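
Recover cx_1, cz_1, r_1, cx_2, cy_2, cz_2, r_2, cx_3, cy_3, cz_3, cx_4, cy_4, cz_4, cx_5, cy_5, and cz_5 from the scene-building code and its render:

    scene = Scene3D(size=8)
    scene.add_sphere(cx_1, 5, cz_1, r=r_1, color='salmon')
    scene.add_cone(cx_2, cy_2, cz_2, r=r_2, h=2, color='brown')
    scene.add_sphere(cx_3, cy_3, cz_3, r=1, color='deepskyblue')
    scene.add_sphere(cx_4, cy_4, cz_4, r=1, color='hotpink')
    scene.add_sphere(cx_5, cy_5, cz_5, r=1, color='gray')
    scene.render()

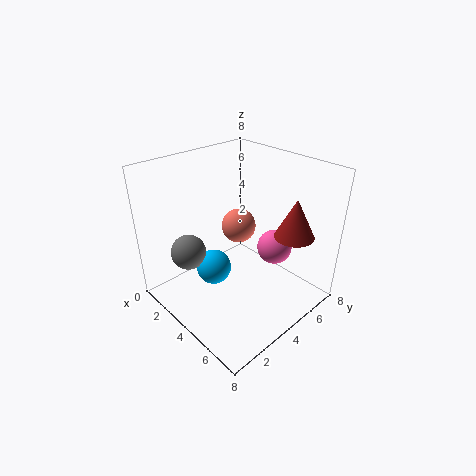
cx_1 = 3
cz_1 = 4
r_1 = 1
cx_2 = 7
cy_2 = 5
cz_2 = 5
r_2 = 1
cx_3 = 3
cy_3 = 3
cz_3 = 2
cx_4 = 5
cy_4 = 6
cz_4 = 3
cx_5 = 2
cy_5 = 2
cz_5 = 3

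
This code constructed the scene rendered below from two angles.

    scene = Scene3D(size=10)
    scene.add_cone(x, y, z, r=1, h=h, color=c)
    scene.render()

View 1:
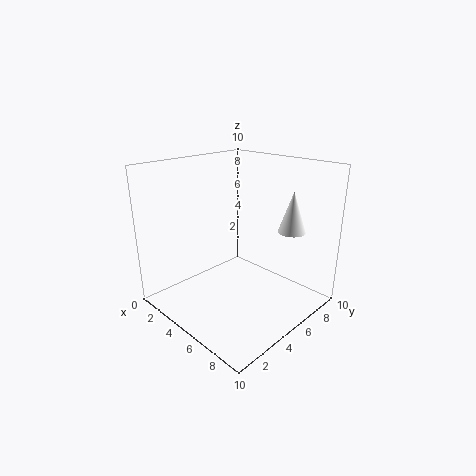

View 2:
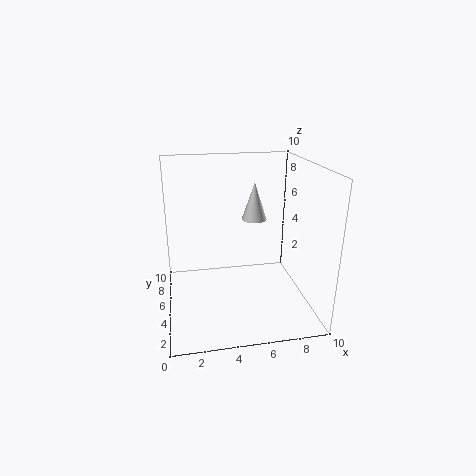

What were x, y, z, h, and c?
x = 7
y = 8.5
z = 5
h = 3
c = 'white'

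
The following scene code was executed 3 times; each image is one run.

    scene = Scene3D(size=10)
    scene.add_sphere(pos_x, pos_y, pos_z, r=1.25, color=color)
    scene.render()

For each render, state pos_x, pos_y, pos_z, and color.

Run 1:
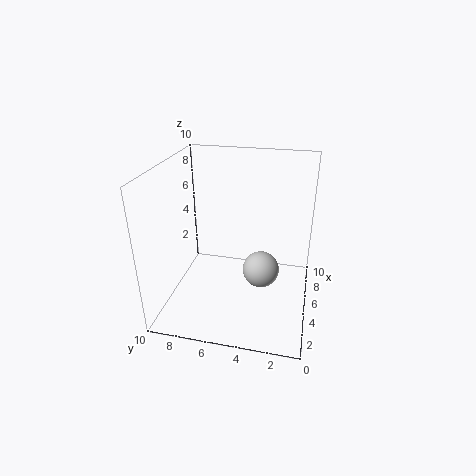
pos_x = 4.5; pos_y = 3.25; pos_z = 3; color = 'lightgray'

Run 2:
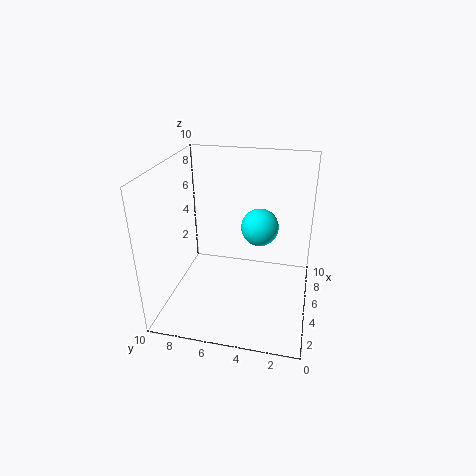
pos_x = 5; pos_y = 3.5; pos_z = 6; color = 'cyan'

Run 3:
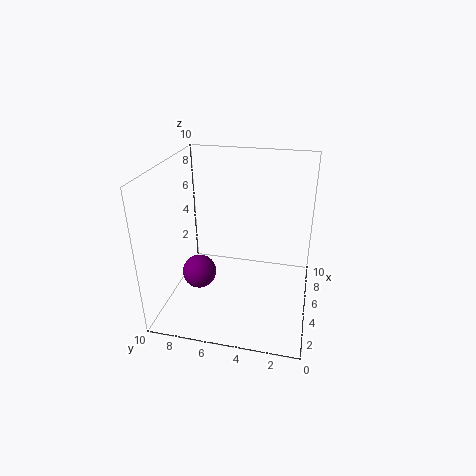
pos_x = 5; pos_y = 8; pos_z = 1.75; color = 'purple'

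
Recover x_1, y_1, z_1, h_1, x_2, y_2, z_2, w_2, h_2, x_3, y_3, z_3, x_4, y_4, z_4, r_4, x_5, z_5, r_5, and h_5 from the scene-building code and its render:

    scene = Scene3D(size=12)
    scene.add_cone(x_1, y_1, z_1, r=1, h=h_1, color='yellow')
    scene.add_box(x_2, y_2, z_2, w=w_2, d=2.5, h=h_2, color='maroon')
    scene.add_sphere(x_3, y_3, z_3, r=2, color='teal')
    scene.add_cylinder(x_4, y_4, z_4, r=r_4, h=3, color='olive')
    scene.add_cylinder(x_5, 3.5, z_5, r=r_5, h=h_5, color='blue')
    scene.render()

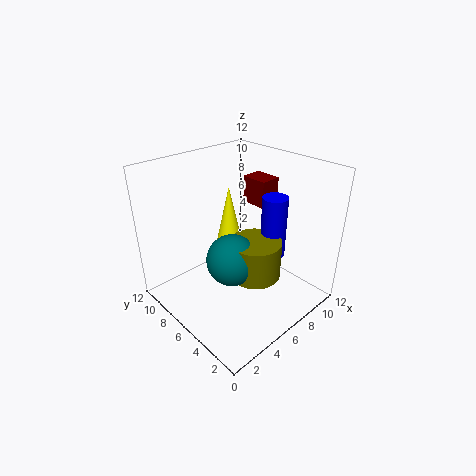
x_1 = 5.5
y_1 = 6.5
z_1 = 6
h_1 = 4.5
x_2 = 10
y_2 = 7
z_2 = 7
w_2 = 2
h_2 = 2.5
x_3 = 4
y_3 = 4.5
z_3 = 5.5
x_4 = 5.5
y_4 = 3.5
z_4 = 4
r_4 = 2
x_5 = 7.5
z_5 = 5
r_5 = 1
h_5 = 5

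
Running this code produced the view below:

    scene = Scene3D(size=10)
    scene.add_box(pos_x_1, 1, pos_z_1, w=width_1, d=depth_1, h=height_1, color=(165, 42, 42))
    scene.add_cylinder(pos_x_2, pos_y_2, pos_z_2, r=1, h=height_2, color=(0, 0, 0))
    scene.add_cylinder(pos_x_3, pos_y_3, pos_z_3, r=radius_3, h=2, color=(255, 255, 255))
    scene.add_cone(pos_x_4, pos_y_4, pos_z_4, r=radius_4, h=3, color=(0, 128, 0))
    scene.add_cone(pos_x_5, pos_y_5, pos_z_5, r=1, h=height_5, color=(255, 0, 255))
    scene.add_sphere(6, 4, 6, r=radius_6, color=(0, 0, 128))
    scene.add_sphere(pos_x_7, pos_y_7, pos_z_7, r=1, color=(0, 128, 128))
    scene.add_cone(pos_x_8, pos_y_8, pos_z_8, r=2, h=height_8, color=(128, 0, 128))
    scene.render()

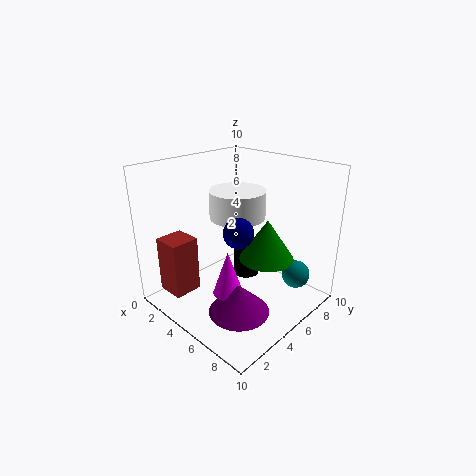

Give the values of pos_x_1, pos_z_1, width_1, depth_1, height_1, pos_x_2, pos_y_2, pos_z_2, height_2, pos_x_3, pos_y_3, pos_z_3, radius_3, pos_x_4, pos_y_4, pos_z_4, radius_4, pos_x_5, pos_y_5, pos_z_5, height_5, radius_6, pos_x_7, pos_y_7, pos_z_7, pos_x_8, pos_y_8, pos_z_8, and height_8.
pos_x_1 = 1
pos_z_1 = 1
width_1 = 2
depth_1 = 2
height_1 = 4
pos_x_2 = 4
pos_y_2 = 7
pos_z_2 = 1
height_2 = 2
pos_x_3 = 4
pos_y_3 = 6
pos_z_3 = 6
radius_3 = 2
pos_x_4 = 6
pos_y_4 = 7
pos_z_4 = 3
radius_4 = 2
pos_x_5 = 6
pos_y_5 = 3
pos_z_5 = 2
height_5 = 3
radius_6 = 1
pos_x_7 = 8
pos_y_7 = 8
pos_z_7 = 2
pos_x_8 = 7
pos_y_8 = 3
pos_z_8 = 1
height_8 = 2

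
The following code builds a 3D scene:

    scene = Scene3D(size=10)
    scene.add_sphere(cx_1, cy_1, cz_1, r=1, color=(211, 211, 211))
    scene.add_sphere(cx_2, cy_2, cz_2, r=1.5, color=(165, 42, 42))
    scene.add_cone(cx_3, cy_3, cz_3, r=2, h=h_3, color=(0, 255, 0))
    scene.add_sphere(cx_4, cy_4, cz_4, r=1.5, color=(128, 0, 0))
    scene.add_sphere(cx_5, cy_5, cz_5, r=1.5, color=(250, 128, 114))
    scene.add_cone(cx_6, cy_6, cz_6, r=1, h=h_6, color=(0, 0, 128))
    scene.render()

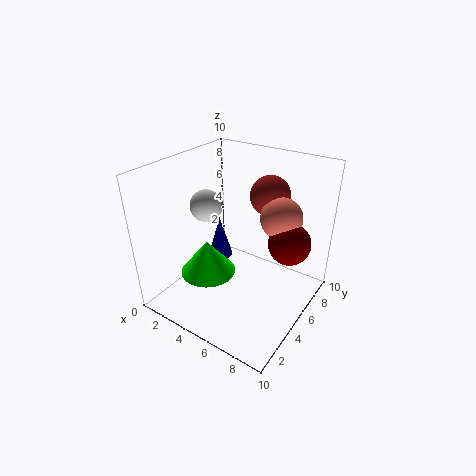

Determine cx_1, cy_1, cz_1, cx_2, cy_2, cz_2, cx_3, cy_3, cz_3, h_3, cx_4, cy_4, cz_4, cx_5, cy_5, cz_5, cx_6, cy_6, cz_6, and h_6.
cx_1 = 4
cy_1 = 3
cz_1 = 8
cx_2 = 5.5
cy_2 = 8.5
cz_2 = 7
cx_3 = 3
cy_3 = 4
cz_3 = 2
h_3 = 2.5
cx_4 = 8
cy_4 = 7
cz_4 = 4.5
cx_5 = 7
cy_5 = 7.5
cz_5 = 6
cx_6 = 1.5
cy_6 = 7.5
cz_6 = 1
h_6 = 3.5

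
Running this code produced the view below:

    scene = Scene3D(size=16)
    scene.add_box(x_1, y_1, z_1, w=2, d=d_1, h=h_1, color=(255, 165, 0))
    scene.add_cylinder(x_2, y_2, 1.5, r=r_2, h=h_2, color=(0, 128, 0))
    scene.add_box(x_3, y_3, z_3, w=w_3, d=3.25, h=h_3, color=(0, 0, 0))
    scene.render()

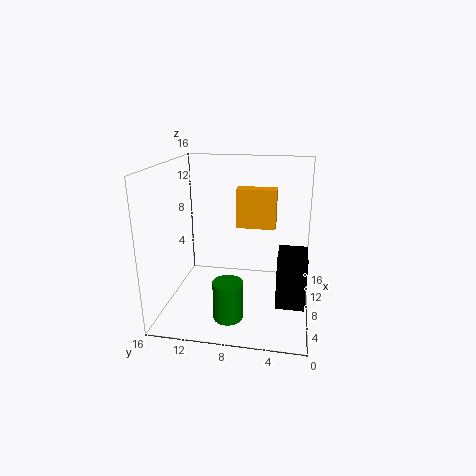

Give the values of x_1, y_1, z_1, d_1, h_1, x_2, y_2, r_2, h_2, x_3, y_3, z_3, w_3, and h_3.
x_1 = 13.25
y_1 = 4.25
z_1 = 7.25
d_1 = 5
h_1 = 5
x_2 = 2.5
y_2 = 8
r_2 = 1.5
h_2 = 4
x_3 = 6.25
y_3 = 0.25
z_3 = 0.5
w_3 = 4.25
h_3 = 6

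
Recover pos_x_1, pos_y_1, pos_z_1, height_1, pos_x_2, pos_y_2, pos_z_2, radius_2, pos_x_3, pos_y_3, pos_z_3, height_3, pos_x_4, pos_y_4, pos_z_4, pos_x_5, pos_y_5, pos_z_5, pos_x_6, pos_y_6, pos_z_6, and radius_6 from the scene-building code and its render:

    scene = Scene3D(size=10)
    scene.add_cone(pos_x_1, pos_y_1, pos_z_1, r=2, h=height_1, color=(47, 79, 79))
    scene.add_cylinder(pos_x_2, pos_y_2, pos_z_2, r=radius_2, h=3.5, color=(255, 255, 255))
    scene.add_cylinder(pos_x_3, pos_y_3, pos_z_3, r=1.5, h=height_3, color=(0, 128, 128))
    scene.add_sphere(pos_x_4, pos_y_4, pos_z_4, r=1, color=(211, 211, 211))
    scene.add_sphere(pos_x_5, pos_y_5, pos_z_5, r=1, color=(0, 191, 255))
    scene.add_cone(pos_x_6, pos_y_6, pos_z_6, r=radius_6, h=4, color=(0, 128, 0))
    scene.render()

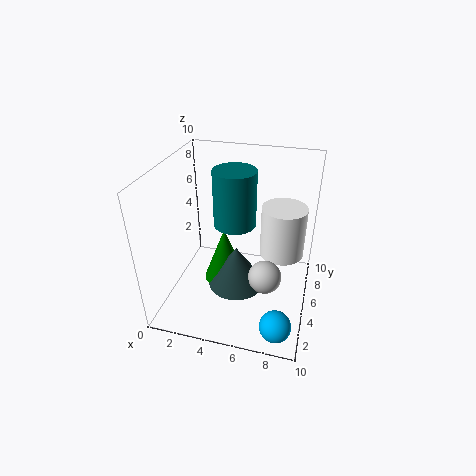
pos_x_1 = 5
pos_y_1 = 4.5
pos_z_1 = 1.5
height_1 = 3
pos_x_2 = 8
pos_y_2 = 5.5
pos_z_2 = 4
radius_2 = 1.5
pos_x_3 = 4.5
pos_y_3 = 6
pos_z_3 = 5.5
height_3 = 4
pos_x_4 = 7.5
pos_y_4 = 2
pos_z_4 = 4.5
pos_x_5 = 8.5
pos_y_5 = 1
pos_z_5 = 1.5
pos_x_6 = 4
pos_y_6 = 5
pos_z_6 = 1.5
radius_6 = 1.5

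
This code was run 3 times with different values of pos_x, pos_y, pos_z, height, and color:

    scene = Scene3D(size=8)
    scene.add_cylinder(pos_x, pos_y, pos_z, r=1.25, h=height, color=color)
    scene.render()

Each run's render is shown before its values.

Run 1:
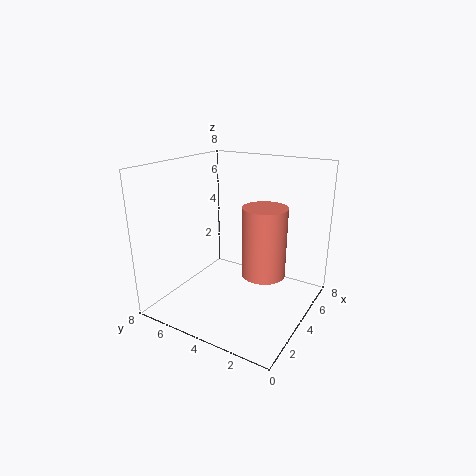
pos_x = 4.75
pos_y = 2.75
pos_z = 1.75
height = 4
color = 'salmon'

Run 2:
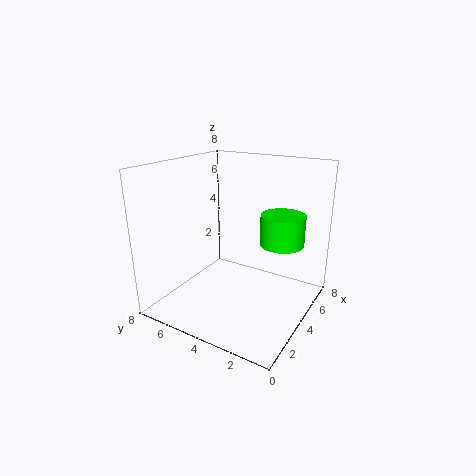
pos_x = 5.5
pos_y = 2
pos_z = 3.5
height = 1.75
color = 'lime'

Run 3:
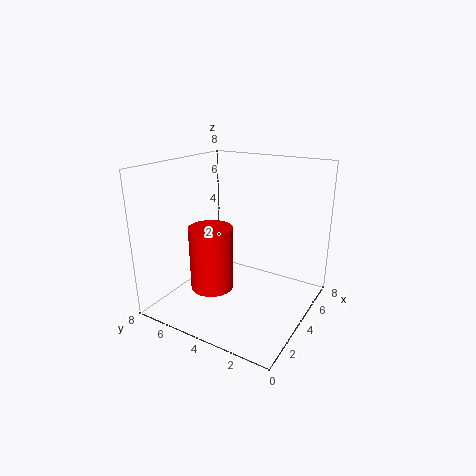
pos_x = 3.5
pos_y = 5.5
pos_z = 0.75
height = 3.75
color = 'red'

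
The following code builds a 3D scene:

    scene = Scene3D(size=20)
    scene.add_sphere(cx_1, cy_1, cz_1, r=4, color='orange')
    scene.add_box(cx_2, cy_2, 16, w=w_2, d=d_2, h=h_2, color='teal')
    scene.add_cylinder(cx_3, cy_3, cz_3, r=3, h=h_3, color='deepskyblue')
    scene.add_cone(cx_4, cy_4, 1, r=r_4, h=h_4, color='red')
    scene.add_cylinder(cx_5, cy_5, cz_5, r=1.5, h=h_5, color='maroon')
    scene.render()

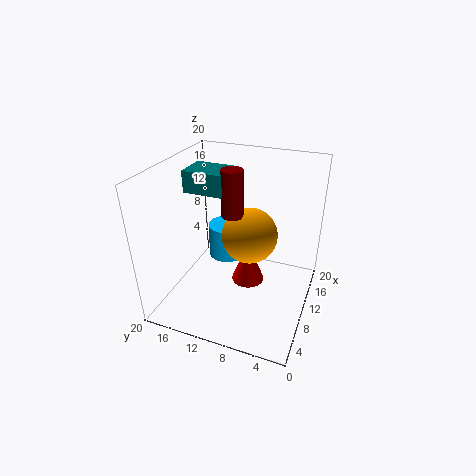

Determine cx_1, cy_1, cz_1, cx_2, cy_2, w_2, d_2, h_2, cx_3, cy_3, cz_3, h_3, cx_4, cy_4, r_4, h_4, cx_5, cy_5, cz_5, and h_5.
cx_1 = 12
cy_1 = 9
cz_1 = 9.5
cx_2 = 9
cy_2 = 12
w_2 = 4.5
d_2 = 5.5
h_2 = 3
cx_3 = 16.5
cy_3 = 14.5
cz_3 = 2.5
h_3 = 5.5
cx_4 = 13
cy_4 = 9.5
r_4 = 2.5
h_4 = 6.5
cx_5 = 10.5
cy_5 = 11
cz_5 = 13
h_5 = 6.5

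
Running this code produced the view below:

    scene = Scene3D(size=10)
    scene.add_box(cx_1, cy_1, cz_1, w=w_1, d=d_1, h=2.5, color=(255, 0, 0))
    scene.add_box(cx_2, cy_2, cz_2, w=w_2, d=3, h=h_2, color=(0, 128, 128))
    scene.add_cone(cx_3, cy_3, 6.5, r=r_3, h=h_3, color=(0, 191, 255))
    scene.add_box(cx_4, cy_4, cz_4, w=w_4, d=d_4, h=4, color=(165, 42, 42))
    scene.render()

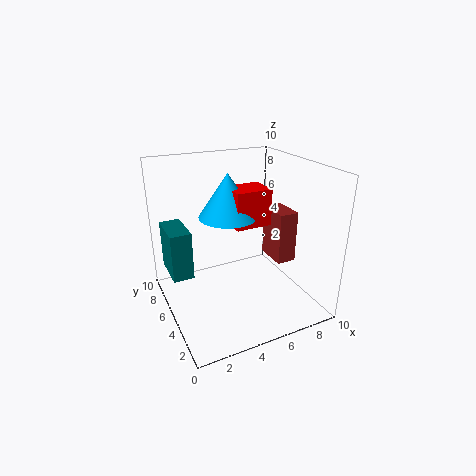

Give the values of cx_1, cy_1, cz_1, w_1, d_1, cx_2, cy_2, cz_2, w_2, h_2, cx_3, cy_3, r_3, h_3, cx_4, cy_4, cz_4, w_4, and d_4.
cx_1 = 4.5; cy_1 = 4; cz_1 = 6; w_1 = 2.5; d_1 = 2; cx_2 = 0.5; cy_2 = 6; cz_2 = 2; w_2 = 1.5; h_2 = 3.5; cx_3 = 4.5; cy_3 = 5.5; r_3 = 2; h_3 = 3; cx_4 = 8.5; cy_4 = 5; cz_4 = 2; w_4 = 1.5; d_4 = 2.5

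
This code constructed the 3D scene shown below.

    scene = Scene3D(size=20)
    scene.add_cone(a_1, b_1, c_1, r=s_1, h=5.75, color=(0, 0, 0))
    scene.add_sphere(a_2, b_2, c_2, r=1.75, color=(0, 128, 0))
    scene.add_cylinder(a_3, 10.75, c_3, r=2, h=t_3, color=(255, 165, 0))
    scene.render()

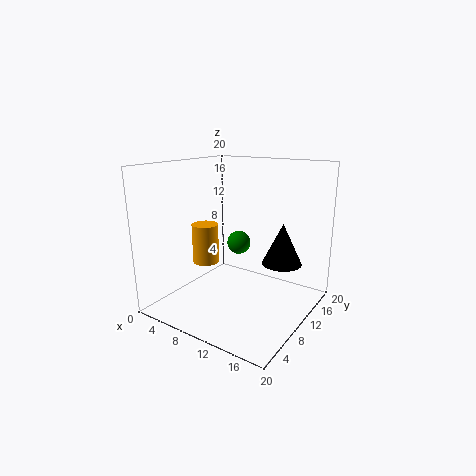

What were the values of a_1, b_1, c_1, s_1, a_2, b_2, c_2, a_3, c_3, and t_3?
a_1 = 15.5, b_1 = 12.75, c_1 = 6.5, s_1 = 2.75, a_2 = 8, b_2 = 13.25, c_2 = 8, a_3 = 3.5, c_3 = 4.75, t_3 = 6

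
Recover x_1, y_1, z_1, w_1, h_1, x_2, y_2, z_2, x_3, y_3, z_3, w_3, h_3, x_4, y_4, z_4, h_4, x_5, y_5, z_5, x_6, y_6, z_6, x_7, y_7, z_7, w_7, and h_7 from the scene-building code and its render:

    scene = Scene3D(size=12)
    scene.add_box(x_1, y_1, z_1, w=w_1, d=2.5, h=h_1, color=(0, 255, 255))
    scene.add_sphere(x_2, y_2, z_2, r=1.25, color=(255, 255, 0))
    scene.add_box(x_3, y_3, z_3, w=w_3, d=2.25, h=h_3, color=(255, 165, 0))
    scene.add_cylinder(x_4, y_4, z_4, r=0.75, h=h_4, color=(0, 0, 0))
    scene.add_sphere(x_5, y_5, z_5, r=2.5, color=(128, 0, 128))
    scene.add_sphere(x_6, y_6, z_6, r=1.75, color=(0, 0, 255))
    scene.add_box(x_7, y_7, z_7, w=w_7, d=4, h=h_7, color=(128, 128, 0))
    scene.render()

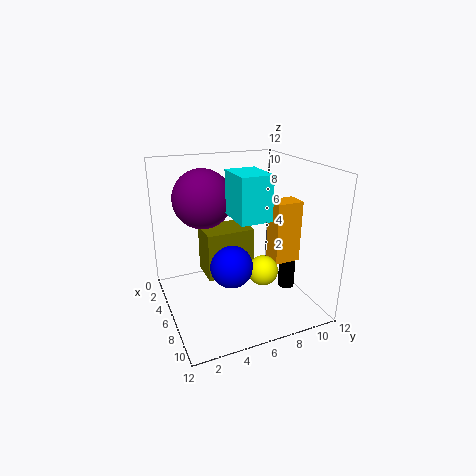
x_1 = 5.75, y_1 = 5, z_1 = 8.25, w_1 = 3.25, h_1 = 3.5, x_2 = 7.75, y_2 = 7.5, z_2 = 3.5, x_3 = 6, y_3 = 8.75, z_3 = 3.75, w_3 = 1.75, h_3 = 5.25, x_4 = 6, y_4 = 11, z_4 = 0.25, h_4 = 6, x_5 = 3.75, y_5 = 3.75, z_5 = 9, x_6 = 7, y_6 = 5, z_6 = 4, x_7 = 3.75, y_7 = 3.25, z_7 = 2.75, w_7 = 2.75, h_7 = 4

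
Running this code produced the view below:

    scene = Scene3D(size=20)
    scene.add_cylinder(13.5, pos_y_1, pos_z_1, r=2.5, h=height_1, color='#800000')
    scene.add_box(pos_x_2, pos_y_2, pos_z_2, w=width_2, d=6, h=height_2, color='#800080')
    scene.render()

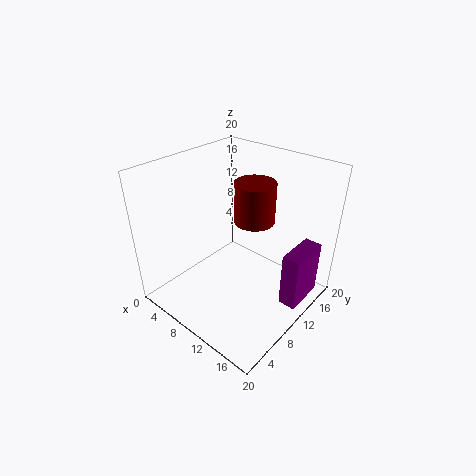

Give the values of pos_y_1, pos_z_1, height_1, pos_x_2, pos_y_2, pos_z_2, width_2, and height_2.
pos_y_1 = 9, pos_z_1 = 14.5, height_1 = 5, pos_x_2 = 16.5, pos_y_2 = 11.5, pos_z_2 = 1, width_2 = 2.5, height_2 = 8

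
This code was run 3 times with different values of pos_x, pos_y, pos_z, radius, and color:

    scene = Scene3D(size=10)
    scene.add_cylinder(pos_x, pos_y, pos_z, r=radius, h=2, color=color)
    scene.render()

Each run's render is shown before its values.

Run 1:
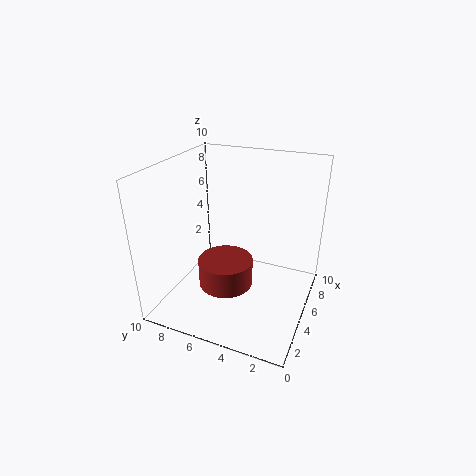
pos_x = 5
pos_y = 6
pos_z = 1
radius = 2
color = 'brown'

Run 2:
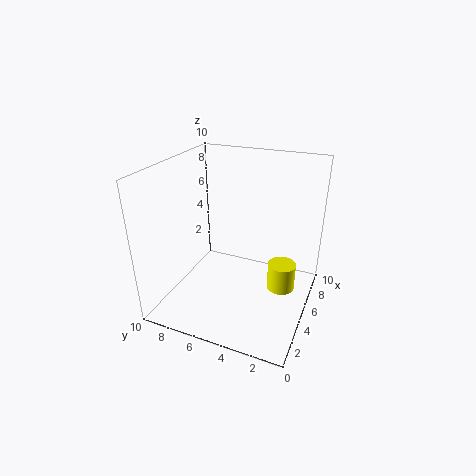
pos_x = 6
pos_y = 2
pos_z = 1
radius = 1
color = 'yellow'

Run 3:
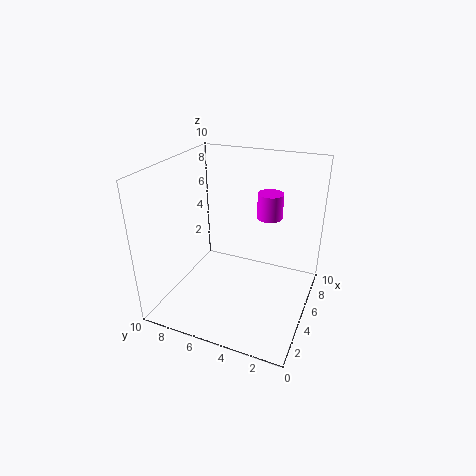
pos_x = 9
pos_y = 4
pos_z = 5
radius = 1
color = 'magenta'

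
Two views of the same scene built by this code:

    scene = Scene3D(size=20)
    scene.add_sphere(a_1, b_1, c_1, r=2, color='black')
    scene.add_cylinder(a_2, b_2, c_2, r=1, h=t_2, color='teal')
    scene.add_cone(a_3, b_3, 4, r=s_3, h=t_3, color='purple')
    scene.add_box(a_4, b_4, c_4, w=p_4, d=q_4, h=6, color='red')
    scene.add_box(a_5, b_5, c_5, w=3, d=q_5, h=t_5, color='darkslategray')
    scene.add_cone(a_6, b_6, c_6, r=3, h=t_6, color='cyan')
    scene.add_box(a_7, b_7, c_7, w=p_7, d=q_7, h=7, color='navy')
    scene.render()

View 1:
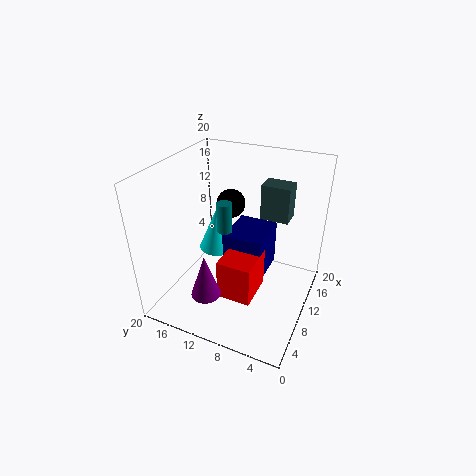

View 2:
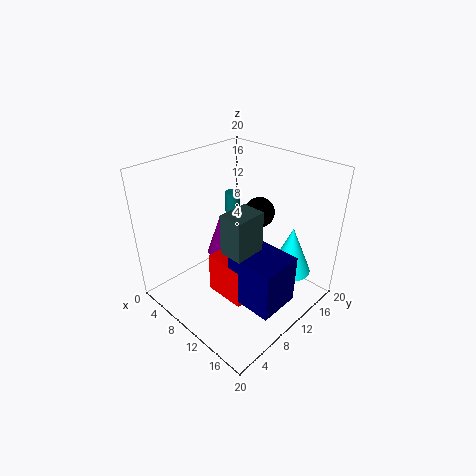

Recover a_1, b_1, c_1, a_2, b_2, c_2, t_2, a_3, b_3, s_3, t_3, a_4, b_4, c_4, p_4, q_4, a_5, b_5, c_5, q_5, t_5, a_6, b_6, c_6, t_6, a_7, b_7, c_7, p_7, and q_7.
a_1 = 12; b_1 = 12; c_1 = 14; a_2 = 8; b_2 = 11; c_2 = 12; t_2 = 4; a_3 = 4; b_3 = 12; s_3 = 2; t_3 = 6; a_4 = 7; b_4 = 7; c_4 = 1; p_4 = 6; q_4 = 5; a_5 = 13; b_5 = 4; c_5 = 12; q_5 = 4; t_5 = 5; a_6 = 15; b_6 = 16; c_6 = 4; t_6 = 7; a_7 = 11; b_7 = 7; c_7 = 2; p_7 = 7; q_7 = 6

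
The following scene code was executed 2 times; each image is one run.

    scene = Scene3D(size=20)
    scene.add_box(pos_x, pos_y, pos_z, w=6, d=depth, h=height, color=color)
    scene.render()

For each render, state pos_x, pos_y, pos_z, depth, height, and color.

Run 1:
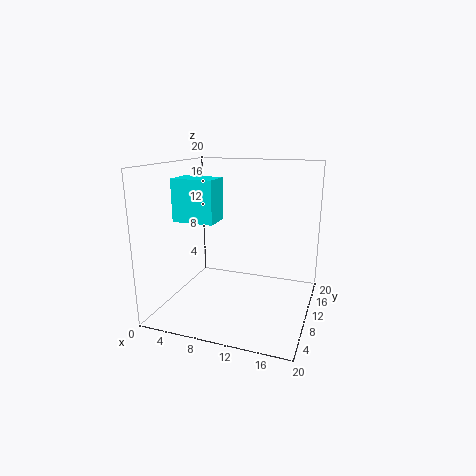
pos_x = 1; pos_y = 8; pos_z = 12; depth = 4; height = 6; color = 'cyan'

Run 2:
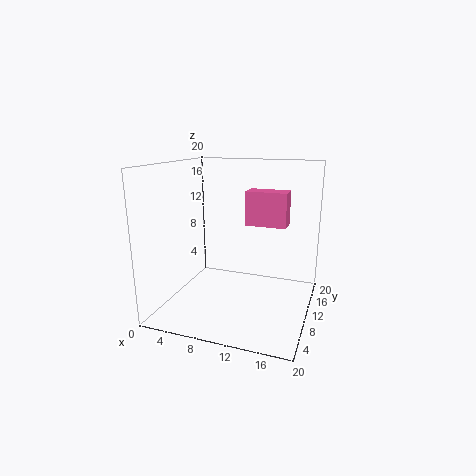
pos_x = 10; pos_y = 13; pos_z = 11; depth = 3; height = 5; color = 'hotpink'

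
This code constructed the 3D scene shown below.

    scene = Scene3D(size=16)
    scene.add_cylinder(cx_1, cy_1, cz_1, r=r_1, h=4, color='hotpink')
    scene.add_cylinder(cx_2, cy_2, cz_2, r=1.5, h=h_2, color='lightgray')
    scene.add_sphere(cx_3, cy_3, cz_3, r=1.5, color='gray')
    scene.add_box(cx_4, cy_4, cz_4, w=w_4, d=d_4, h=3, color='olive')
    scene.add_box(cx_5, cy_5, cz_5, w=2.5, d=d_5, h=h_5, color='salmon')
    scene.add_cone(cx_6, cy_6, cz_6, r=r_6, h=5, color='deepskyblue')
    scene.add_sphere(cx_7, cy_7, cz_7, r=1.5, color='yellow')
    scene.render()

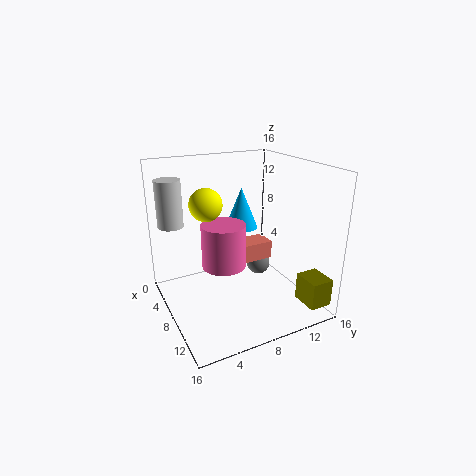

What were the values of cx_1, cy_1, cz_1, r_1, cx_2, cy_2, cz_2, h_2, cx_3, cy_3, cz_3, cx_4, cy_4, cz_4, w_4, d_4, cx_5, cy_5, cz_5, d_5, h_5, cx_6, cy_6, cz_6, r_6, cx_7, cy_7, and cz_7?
cx_1 = 13; cy_1 = 4; cz_1 = 8; r_1 = 2; cx_2 = 2.5; cy_2 = 2; cz_2 = 8.5; h_2 = 5.5; cx_3 = 5; cy_3 = 12.5; cz_3 = 2.5; cx_4 = 12.5; cy_4 = 13; cz_4 = 1.5; w_4 = 3; d_4 = 2.5; cx_5 = 7; cy_5 = 6; cz_5 = 5.5; d_5 = 5.5; h_5 = 2; cx_6 = 4; cy_6 = 10.5; cz_6 = 7.5; r_6 = 2; cx_7 = 11.5; cy_7 = 3; cz_7 = 13.5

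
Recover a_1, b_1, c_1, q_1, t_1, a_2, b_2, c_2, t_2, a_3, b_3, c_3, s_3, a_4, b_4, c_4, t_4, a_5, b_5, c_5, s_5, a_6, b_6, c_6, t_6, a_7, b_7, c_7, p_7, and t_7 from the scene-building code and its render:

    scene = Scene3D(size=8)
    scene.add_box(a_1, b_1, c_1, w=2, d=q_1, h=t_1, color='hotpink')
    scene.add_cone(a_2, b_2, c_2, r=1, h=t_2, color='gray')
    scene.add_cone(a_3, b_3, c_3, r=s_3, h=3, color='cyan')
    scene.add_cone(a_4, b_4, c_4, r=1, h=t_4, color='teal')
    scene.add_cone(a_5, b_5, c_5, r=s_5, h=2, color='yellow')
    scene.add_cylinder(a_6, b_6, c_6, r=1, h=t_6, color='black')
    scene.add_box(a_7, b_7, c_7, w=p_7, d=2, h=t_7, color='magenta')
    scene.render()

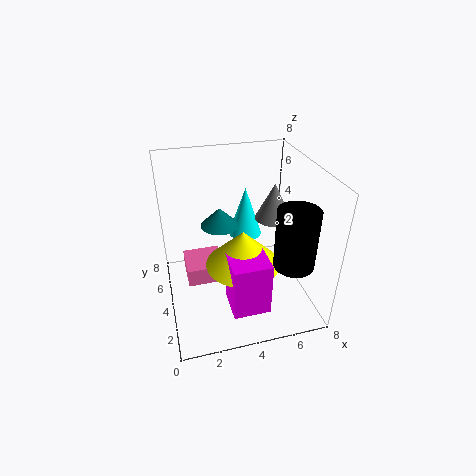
a_1 = 1; b_1 = 3; c_1 = 2; q_1 = 2; t_1 = 1; a_2 = 6; b_2 = 4; c_2 = 5; t_2 = 2; a_3 = 5; b_3 = 6; c_3 = 3; s_3 = 1; a_4 = 3; b_4 = 4; c_4 = 5; t_4 = 1; a_5 = 4; b_5 = 3; c_5 = 3; s_5 = 2; a_6 = 6; b_6 = 1; c_6 = 4; t_6 = 3; a_7 = 3; b_7 = 1; c_7 = 1; p_7 = 2; t_7 = 3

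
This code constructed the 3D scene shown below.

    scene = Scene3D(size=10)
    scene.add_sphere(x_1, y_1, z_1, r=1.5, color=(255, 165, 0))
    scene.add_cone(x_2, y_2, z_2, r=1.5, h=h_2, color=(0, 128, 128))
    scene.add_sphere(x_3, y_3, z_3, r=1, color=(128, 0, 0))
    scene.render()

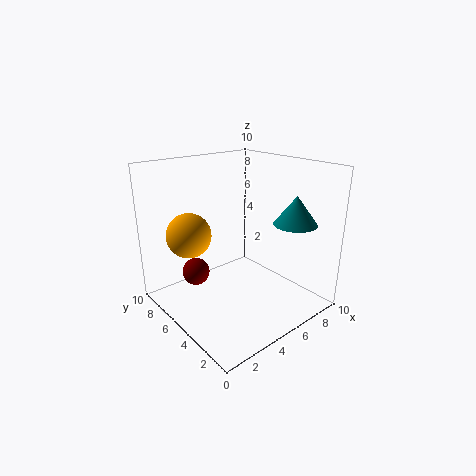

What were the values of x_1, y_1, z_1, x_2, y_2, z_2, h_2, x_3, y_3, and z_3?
x_1 = 2; y_1 = 6.5; z_1 = 5.5; x_2 = 8; y_2 = 2.5; z_2 = 6; h_2 = 2; x_3 = 3; y_3 = 7.5; z_3 = 2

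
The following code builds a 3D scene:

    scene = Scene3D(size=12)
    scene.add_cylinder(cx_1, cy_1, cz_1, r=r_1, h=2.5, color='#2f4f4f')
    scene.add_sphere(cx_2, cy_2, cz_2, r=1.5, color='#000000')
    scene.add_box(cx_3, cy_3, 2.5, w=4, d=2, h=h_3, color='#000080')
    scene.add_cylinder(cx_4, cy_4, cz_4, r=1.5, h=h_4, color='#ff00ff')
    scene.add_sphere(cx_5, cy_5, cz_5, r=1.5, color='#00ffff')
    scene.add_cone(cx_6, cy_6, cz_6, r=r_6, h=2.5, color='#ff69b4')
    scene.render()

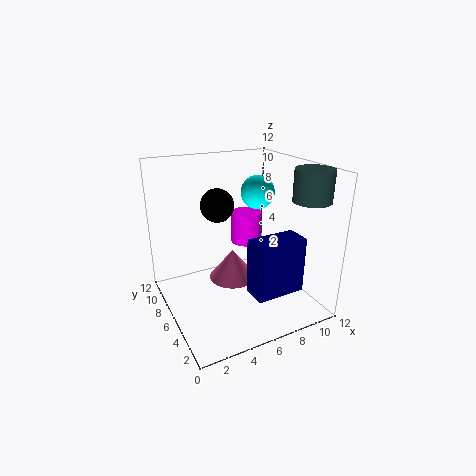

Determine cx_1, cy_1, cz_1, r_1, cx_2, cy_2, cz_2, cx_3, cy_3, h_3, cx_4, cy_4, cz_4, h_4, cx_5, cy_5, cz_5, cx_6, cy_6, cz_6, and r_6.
cx_1 = 10.5; cy_1 = 2.5; cz_1 = 9.5; r_1 = 1.5; cx_2 = 5.5; cy_2 = 9; cz_2 = 8; cx_3 = 5.5; cy_3 = 1.5; h_3 = 4.5; cx_4 = 9; cy_4 = 10; cz_4 = 3.5; h_4 = 3; cx_5 = 9; cy_5 = 8; cz_5 = 9; cx_6 = 5.5; cy_6 = 6; cz_6 = 2.5; r_6 = 2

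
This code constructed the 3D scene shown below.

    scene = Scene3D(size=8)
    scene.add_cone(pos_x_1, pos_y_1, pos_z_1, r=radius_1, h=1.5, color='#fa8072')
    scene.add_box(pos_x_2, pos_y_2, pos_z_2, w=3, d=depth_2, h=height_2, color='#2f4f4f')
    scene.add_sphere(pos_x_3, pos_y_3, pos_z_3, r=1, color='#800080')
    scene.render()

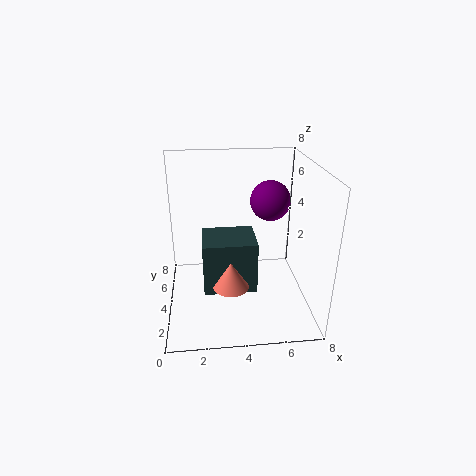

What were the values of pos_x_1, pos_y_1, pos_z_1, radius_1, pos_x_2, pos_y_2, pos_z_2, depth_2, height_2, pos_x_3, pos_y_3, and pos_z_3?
pos_x_1 = 3.5
pos_y_1 = 3
pos_z_1 = 1.5
radius_1 = 1
pos_x_2 = 2
pos_y_2 = 3
pos_z_2 = 1
depth_2 = 2.5
height_2 = 3
pos_x_3 = 5.5
pos_y_3 = 3
pos_z_3 = 6.5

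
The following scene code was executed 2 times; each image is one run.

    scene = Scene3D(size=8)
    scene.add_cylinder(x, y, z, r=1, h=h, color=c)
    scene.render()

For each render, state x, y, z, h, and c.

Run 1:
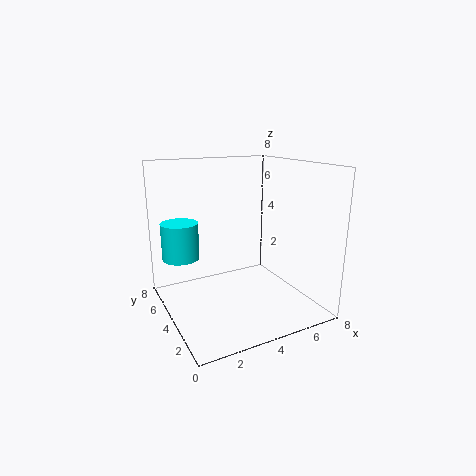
x = 1
y = 5
z = 3
h = 2
c = 'cyan'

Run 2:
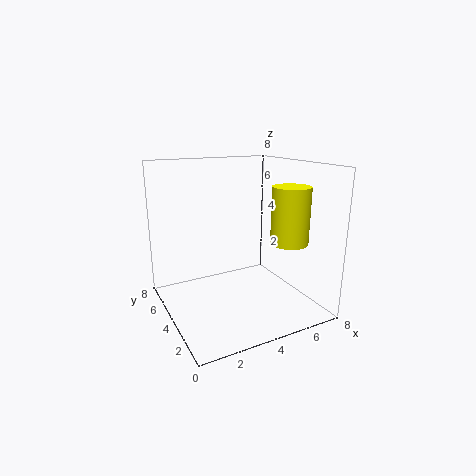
x = 6
y = 2
z = 4
h = 3
c = 'yellow'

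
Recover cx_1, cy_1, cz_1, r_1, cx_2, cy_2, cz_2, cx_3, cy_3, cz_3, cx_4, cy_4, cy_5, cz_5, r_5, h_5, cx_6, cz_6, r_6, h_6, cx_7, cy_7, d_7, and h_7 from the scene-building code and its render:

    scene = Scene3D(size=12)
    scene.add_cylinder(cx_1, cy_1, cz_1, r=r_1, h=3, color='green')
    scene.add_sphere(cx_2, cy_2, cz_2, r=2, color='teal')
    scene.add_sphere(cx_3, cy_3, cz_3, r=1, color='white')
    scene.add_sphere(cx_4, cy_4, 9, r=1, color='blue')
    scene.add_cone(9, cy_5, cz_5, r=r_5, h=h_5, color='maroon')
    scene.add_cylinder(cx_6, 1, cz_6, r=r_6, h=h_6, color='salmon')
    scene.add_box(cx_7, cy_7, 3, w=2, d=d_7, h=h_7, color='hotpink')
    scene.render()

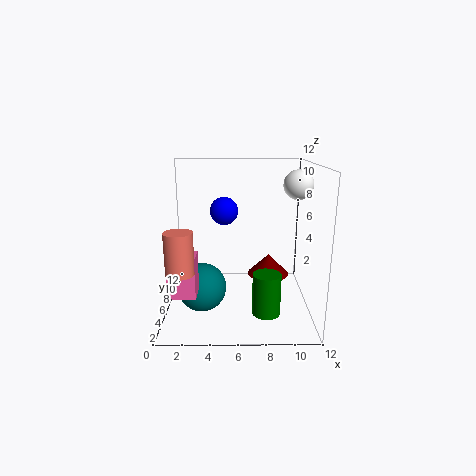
cx_1 = 8, cy_1 = 1, cz_1 = 2, r_1 = 1, cx_2 = 3, cy_2 = 5, cz_2 = 2, cx_3 = 10, cy_3 = 2, cz_3 = 11, cx_4 = 5, cy_4 = 3, cy_5 = 10, cz_5 = 1, r_5 = 2, h_5 = 2, cx_6 = 2, cz_6 = 5, r_6 = 1, h_6 = 3, cx_7 = 1, cy_7 = 1, d_7 = 2, h_7 = 3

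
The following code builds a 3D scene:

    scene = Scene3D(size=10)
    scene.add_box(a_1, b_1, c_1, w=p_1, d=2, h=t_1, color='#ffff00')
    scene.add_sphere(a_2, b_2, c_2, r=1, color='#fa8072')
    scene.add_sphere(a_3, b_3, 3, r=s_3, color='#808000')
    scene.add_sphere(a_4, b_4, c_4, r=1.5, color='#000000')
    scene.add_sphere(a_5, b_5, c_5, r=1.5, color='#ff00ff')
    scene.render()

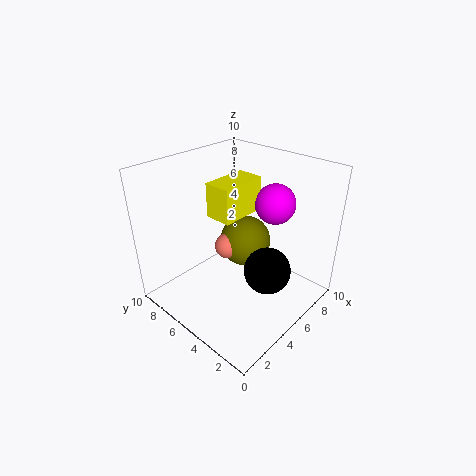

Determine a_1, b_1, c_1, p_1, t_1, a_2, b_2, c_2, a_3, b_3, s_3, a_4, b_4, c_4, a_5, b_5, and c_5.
a_1 = 4.5, b_1 = 5.5, c_1 = 6, p_1 = 3.5, t_1 = 2.5, a_2 = 6, b_2 = 7, c_2 = 3, a_3 = 7.5, b_3 = 6.5, s_3 = 2, a_4 = 4.5, b_4 = 2, c_4 = 4, a_5 = 8.5, b_5 = 4.5, c_5 = 6.5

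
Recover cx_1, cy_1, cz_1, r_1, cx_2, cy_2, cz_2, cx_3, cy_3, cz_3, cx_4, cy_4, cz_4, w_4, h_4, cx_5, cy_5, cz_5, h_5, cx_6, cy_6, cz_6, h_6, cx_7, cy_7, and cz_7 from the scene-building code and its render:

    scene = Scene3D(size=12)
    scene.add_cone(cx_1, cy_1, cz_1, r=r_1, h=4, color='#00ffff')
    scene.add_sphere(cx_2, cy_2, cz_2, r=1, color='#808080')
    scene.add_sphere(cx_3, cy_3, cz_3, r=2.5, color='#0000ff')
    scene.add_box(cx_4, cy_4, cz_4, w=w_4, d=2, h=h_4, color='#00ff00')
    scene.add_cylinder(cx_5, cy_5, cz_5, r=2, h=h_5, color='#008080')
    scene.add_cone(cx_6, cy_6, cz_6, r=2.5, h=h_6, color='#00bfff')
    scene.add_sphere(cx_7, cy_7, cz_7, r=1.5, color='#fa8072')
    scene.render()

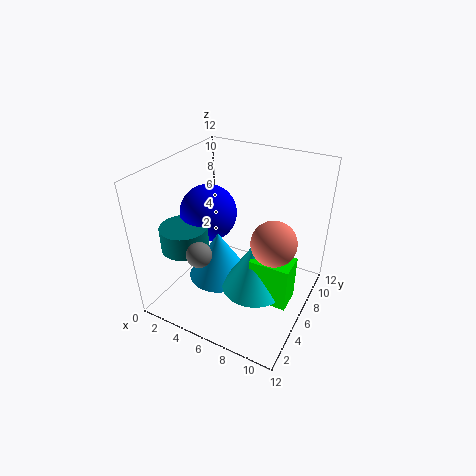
cx_1 = 8.5
cy_1 = 4
cz_1 = 3.5
r_1 = 2.5
cx_2 = 4.5
cy_2 = 2.5
cz_2 = 6
cx_3 = 2.5
cy_3 = 7
cz_3 = 7
cx_4 = 8.5
cy_4 = 3
cz_4 = 3
w_4 = 3
h_4 = 3.5
cx_5 = 2
cy_5 = 4
cz_5 = 5
h_5 = 2
cx_6 = 5
cy_6 = 4.5
cz_6 = 3
h_6 = 4
cx_7 = 10.5
cy_7 = 2.5
cz_7 = 9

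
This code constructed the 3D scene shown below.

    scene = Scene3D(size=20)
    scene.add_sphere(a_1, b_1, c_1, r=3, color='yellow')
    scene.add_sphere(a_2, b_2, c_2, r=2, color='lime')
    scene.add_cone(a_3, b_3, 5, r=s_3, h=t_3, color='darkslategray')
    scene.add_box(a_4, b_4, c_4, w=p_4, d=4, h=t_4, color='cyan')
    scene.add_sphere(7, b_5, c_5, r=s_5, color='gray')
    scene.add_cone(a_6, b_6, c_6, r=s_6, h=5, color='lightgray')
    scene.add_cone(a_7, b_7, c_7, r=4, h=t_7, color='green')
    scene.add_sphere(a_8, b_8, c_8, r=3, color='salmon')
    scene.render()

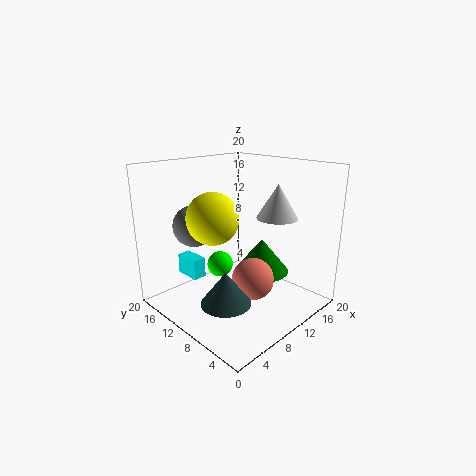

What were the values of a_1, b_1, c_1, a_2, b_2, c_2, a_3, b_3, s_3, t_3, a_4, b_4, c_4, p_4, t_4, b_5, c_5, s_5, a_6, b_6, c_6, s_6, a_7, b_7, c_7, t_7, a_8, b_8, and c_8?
a_1 = 3, b_1 = 7, c_1 = 15, a_2 = 11, b_2 = 15, c_2 = 4, a_3 = 3, b_3 = 5, s_3 = 3, t_3 = 4, a_4 = 6, b_4 = 15, c_4 = 3, p_4 = 2, t_4 = 3, b_5 = 16, c_5 = 11, s_5 = 3, a_6 = 16, b_6 = 8, c_6 = 12, s_6 = 3, a_7 = 14, b_7 = 9, c_7 = 4, t_7 = 5, a_8 = 11, b_8 = 8, c_8 = 4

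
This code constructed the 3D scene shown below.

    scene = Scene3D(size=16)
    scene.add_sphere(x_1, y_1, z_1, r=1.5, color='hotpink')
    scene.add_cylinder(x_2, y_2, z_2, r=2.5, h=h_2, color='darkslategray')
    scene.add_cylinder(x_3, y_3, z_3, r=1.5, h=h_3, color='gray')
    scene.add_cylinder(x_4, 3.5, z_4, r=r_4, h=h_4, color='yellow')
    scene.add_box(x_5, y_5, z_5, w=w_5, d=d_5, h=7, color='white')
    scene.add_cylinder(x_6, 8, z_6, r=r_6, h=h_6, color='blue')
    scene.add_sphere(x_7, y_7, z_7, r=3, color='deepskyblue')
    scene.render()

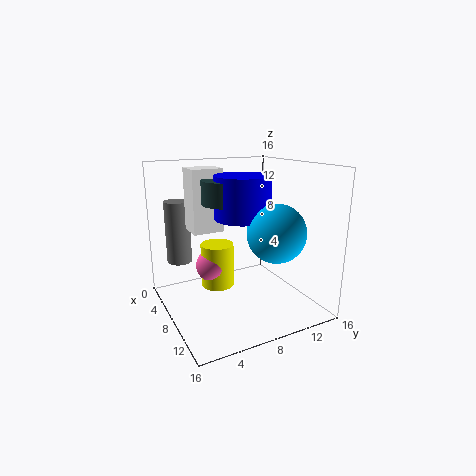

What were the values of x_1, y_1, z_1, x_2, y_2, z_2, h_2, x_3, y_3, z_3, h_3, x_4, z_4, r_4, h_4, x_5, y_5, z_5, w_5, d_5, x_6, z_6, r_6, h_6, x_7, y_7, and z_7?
x_1 = 12.5, y_1 = 3, z_1 = 7.5, x_2 = 8, y_2 = 6.5, z_2 = 12, h_2 = 2.5, x_3 = 2, y_3 = 3, z_3 = 4, h_3 = 7.5, x_4 = 12.5, z_4 = 5.5, r_4 = 1.5, h_4 = 4, x_5 = 3.5, y_5 = 3.5, z_5 = 8.5, w_5 = 3, d_5 = 3.5, x_6 = 9, z_6 = 10.5, r_6 = 3, h_6 = 4.5, x_7 = 12.5, y_7 = 10, z_7 = 9.5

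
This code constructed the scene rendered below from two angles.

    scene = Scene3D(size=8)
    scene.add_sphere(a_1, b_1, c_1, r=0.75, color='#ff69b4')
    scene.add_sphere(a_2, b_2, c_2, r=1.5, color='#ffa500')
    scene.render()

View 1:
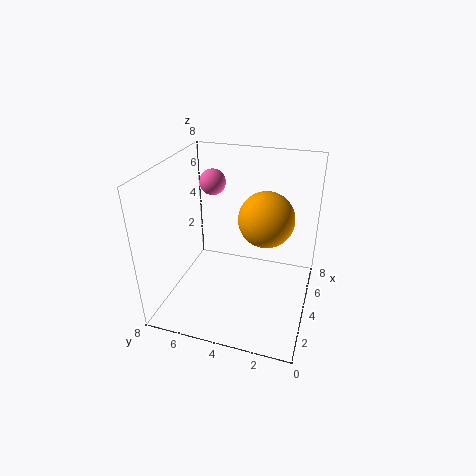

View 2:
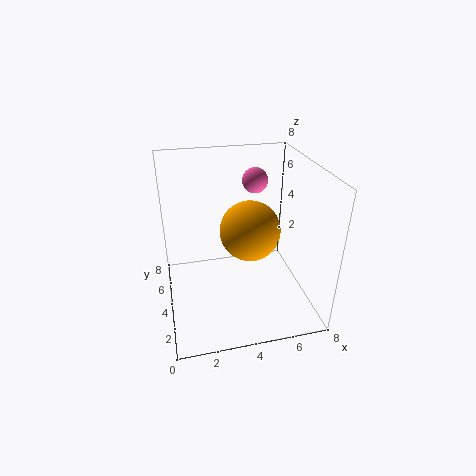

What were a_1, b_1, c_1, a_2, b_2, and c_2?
a_1 = 5.5; b_1 = 6; c_1 = 6.5; a_2 = 4.25; b_2 = 2.5; c_2 = 5.25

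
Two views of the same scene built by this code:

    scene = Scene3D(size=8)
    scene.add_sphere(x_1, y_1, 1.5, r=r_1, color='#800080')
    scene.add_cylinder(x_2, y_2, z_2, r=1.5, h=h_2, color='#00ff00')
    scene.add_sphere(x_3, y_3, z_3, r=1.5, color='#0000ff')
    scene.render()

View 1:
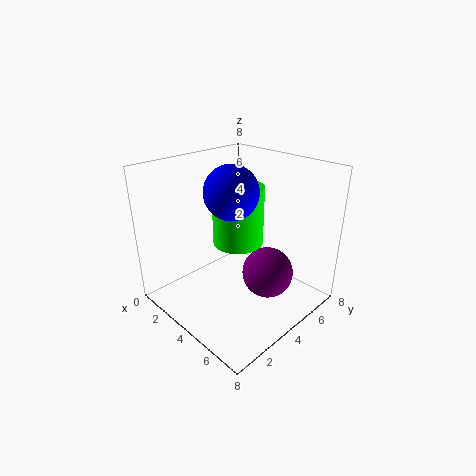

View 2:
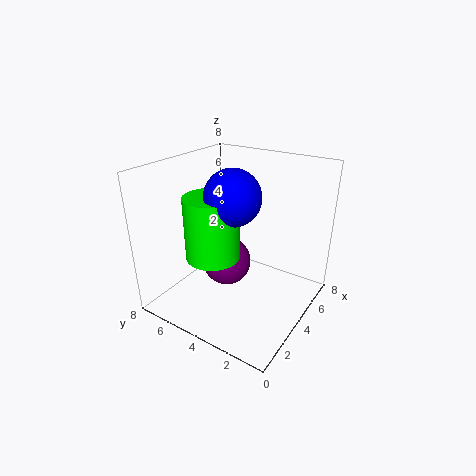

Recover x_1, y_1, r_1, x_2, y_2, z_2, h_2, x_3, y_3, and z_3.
x_1 = 5; y_1 = 5.5; r_1 = 1.5; x_2 = 3; y_2 = 5; z_2 = 3; h_2 = 3.5; x_3 = 3.5; y_3 = 4; z_3 = 6.5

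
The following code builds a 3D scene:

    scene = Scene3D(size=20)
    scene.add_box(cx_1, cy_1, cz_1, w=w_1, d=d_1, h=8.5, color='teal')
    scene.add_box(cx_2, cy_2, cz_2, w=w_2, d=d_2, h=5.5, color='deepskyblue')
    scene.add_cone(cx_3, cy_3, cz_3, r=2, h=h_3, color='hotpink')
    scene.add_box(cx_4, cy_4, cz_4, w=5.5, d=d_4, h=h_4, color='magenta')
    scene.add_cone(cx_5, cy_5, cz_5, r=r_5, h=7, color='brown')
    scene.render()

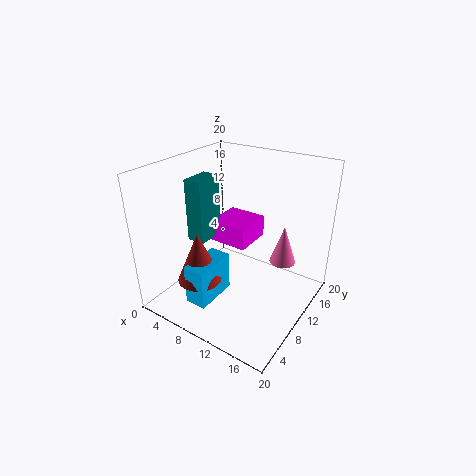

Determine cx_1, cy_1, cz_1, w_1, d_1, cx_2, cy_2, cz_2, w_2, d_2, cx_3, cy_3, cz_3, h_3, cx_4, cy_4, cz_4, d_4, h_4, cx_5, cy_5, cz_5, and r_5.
cx_1 = 4.5, cy_1 = 6, cz_1 = 10, w_1 = 2.5, d_1 = 4, cx_2 = 6.5, cy_2 = 2.5, cz_2 = 2.5, w_2 = 3, d_2 = 6, cx_3 = 14, cy_3 = 16.5, cz_3 = 4, h_3 = 6, cx_4 = 6, cy_4 = 9, cz_4 = 9, d_4 = 5.5, h_4 = 3, cx_5 = 7, cy_5 = 5, cz_5 = 5, r_5 = 3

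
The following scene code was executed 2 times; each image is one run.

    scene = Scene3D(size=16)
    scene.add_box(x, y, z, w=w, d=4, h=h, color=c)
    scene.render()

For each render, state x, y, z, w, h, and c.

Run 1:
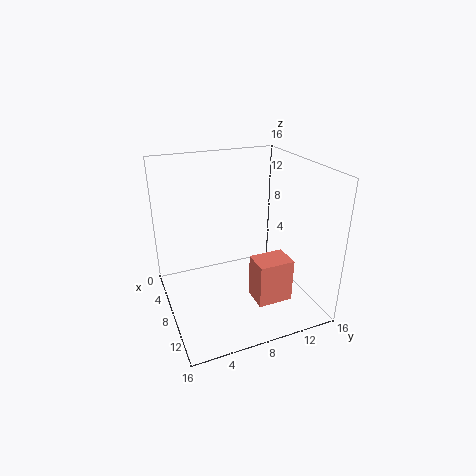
x = 9; y = 9; z = 1; w = 3; h = 5; c = 'salmon'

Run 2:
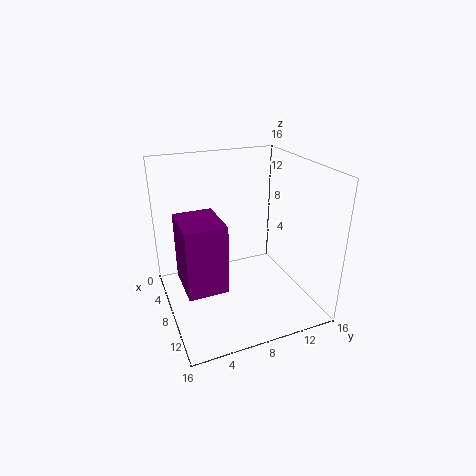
x = 8; y = 1; z = 5; w = 5; h = 7; c = 'purple'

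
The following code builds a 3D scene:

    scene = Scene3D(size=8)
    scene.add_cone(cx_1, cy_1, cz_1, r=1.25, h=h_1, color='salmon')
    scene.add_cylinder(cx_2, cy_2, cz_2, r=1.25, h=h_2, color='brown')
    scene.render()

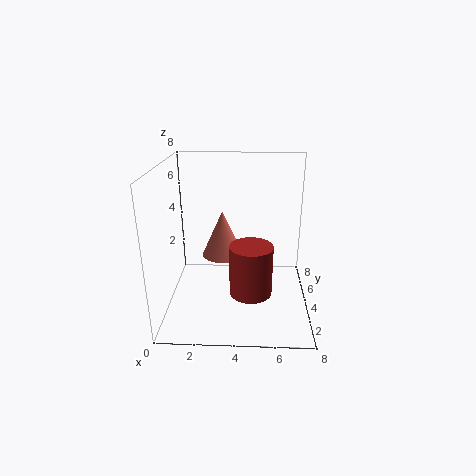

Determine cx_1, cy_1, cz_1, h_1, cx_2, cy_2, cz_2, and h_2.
cx_1 = 3
cy_1 = 5.5
cz_1 = 2.25
h_1 = 2.75
cx_2 = 4.75
cy_2 = 4
cz_2 = 0.5
h_2 = 3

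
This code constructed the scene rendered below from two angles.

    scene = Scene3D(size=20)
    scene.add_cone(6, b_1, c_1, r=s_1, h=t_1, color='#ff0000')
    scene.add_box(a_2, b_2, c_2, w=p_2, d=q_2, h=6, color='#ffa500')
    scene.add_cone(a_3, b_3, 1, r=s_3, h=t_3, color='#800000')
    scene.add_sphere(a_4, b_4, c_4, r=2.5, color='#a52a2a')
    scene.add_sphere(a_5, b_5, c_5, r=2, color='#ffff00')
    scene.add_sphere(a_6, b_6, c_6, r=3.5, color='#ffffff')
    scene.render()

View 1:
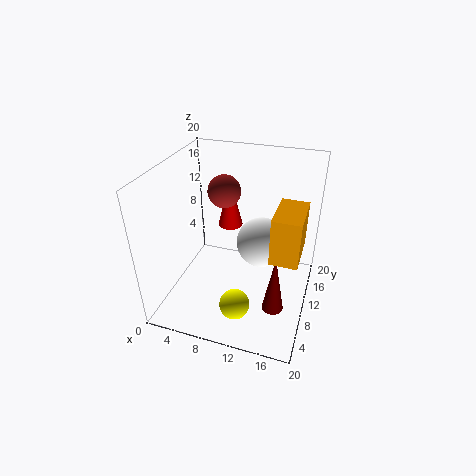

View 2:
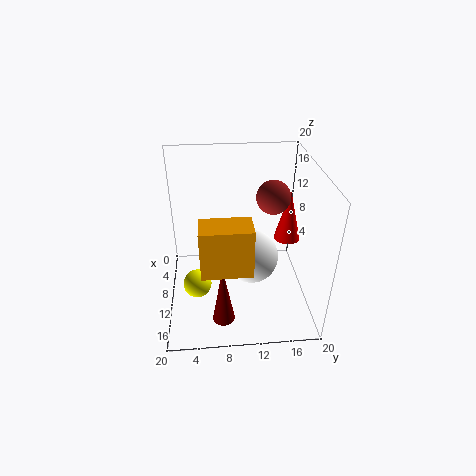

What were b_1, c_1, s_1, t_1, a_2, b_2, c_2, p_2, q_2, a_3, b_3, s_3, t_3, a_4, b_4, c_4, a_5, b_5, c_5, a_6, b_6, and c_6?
b_1 = 18, c_1 = 7, s_1 = 2, t_1 = 8, a_2 = 15.5, b_2 = 5, c_2 = 10.5, p_2 = 3.5, q_2 = 6, a_3 = 16, b_3 = 7.5, s_3 = 1.5, t_3 = 8.5, a_4 = 6, b_4 = 15.5, c_4 = 14, a_5 = 11.5, b_5 = 4, c_5 = 3.5, a_6 = 13, b_6 = 11.5, c_6 = 9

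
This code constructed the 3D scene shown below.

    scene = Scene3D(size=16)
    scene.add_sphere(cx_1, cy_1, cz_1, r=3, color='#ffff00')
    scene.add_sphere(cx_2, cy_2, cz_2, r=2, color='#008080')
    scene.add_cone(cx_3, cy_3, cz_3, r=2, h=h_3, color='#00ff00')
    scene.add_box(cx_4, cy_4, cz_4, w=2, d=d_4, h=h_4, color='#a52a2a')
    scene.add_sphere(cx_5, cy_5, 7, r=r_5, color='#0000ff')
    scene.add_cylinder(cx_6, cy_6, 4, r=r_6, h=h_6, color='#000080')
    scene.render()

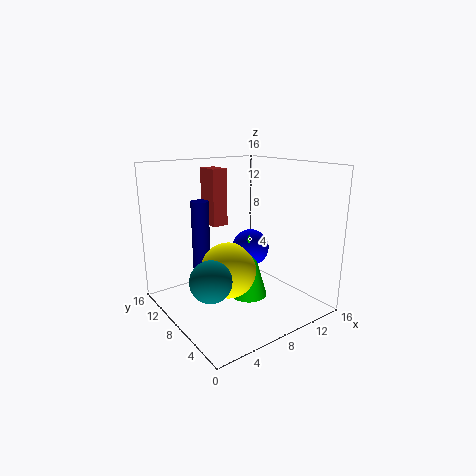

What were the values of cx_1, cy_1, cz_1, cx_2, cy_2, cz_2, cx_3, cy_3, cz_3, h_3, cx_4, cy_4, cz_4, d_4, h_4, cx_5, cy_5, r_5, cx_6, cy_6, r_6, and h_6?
cx_1 = 6
cy_1 = 7
cz_1 = 5
cx_2 = 2
cy_2 = 4
cz_2 = 6
cx_3 = 8
cy_3 = 6
cz_3 = 2
h_3 = 7
cx_4 = 8
cy_4 = 13
cz_4 = 8
d_4 = 3
h_4 = 7
cx_5 = 9
cy_5 = 7
r_5 = 2
cx_6 = 5
cy_6 = 11
r_6 = 1
h_6 = 8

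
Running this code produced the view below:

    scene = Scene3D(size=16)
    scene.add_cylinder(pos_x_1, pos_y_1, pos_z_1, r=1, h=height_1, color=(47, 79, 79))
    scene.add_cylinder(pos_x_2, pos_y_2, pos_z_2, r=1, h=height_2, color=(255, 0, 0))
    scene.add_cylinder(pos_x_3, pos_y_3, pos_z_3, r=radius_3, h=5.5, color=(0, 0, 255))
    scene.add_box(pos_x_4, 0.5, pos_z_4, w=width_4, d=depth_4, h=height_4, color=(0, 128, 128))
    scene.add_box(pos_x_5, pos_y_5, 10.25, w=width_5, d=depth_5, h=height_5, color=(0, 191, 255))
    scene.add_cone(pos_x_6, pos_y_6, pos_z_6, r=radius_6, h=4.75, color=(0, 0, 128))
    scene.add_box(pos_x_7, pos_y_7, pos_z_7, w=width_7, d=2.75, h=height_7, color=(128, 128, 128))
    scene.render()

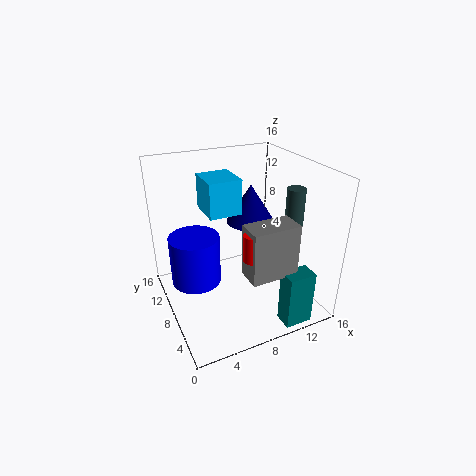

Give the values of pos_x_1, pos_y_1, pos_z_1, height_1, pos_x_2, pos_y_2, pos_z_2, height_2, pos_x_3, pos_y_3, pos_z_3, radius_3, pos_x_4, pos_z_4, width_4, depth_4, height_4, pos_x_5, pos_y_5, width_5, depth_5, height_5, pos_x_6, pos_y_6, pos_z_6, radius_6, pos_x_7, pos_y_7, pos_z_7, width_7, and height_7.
pos_x_1 = 13.5
pos_y_1 = 5.5
pos_z_1 = 9.5
height_1 = 4.25
pos_x_2 = 7.25
pos_y_2 = 3
pos_z_2 = 8.25
height_2 = 2.75
pos_x_3 = 3.25
pos_y_3 = 9
pos_z_3 = 3.25
radius_3 = 2.75
pos_x_4 = 10.25
pos_z_4 = 0.25
width_4 = 3
depth_4 = 2
height_4 = 6
pos_x_5 = 5.25
pos_y_5 = 9
width_5 = 3.75
depth_5 = 4.25
height_5 = 4
pos_x_6 = 11.75
pos_y_6 = 12.25
pos_z_6 = 7.5
radius_6 = 3
pos_x_7 = 6.75
pos_y_7 = 1.75
pos_z_7 = 6
width_7 = 5
height_7 = 5.5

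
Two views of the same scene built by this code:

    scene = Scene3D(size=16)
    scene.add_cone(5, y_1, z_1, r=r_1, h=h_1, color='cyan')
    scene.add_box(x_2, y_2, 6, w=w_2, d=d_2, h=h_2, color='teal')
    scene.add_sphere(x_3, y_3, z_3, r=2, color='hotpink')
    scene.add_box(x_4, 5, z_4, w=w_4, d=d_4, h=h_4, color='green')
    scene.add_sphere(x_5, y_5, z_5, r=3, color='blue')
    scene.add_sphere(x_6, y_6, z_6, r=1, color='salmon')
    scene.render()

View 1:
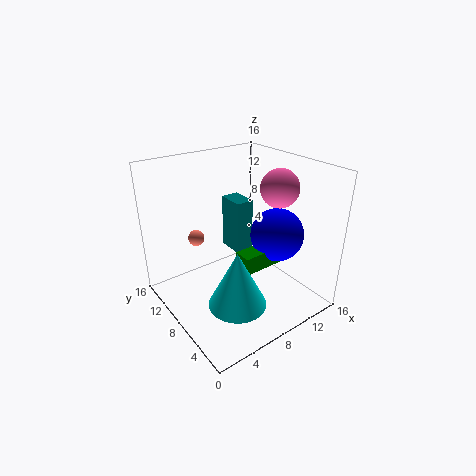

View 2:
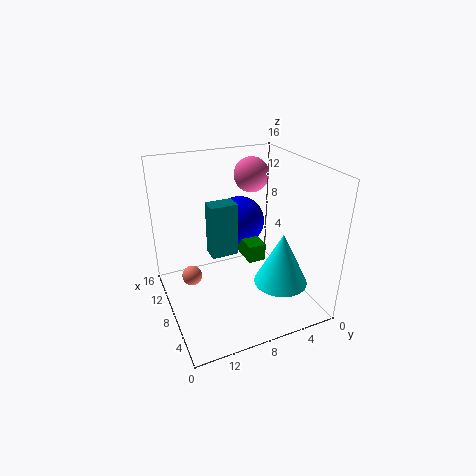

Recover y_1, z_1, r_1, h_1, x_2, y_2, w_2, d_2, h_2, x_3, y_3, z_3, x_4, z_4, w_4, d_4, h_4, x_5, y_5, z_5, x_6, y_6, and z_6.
y_1 = 4
z_1 = 3
r_1 = 3
h_1 = 6
x_2 = 8
y_2 = 8
w_2 = 2
d_2 = 3
h_2 = 6
x_3 = 11
y_3 = 5
z_3 = 14
x_4 = 7
z_4 = 5
w_4 = 5
d_4 = 2
h_4 = 2
x_5 = 12
y_5 = 6
z_5 = 8
x_6 = 6
y_6 = 14
z_6 = 6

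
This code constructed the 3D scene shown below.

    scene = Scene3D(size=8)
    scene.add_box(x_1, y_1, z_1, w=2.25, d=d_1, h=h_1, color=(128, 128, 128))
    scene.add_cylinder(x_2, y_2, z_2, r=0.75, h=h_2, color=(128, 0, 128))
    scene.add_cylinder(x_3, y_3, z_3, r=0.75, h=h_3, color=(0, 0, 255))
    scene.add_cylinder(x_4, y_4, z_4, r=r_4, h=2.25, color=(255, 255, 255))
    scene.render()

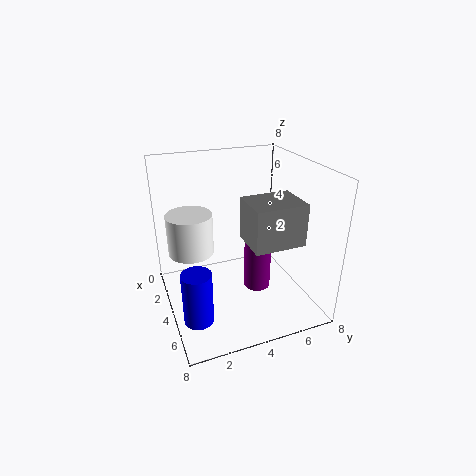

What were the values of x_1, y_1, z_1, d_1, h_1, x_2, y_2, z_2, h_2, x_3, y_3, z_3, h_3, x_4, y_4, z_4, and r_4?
x_1 = 4.25
y_1 = 4
z_1 = 4.25
d_1 = 2.75
h_1 = 2.25
x_2 = 4.5
y_2 = 5
z_2 = 1
h_2 = 3.5
x_3 = 6.25
y_3 = 1
z_3 = 1
h_3 = 2.75
x_4 = 3.25
y_4 = 1.5
z_4 = 3.25
r_4 = 1.25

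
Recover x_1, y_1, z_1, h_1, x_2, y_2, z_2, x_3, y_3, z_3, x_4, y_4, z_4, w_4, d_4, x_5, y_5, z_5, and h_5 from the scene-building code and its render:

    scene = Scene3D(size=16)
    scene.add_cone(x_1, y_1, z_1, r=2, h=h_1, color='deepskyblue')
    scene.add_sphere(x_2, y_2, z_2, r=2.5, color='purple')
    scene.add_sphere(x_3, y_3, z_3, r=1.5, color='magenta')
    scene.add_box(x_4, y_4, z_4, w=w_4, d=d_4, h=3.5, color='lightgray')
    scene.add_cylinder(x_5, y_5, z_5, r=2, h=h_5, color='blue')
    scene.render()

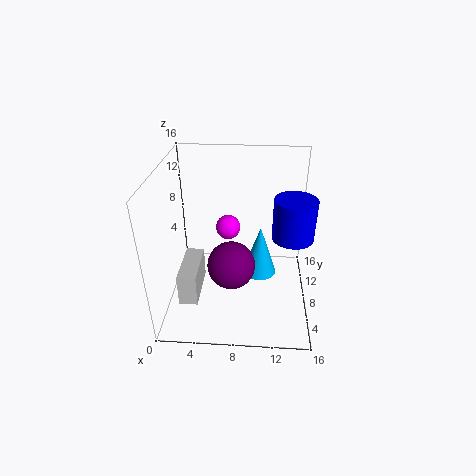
x_1 = 10.5; y_1 = 9.5; z_1 = 2.5; h_1 = 6; x_2 = 7.5; y_2 = 5; z_2 = 6.5; x_3 = 6.5; y_3 = 12; z_3 = 7; x_4 = 2; y_4 = 3; z_4 = 2.5; w_4 = 2; d_4 = 5.5; x_5 = 13.5; y_5 = 4.5; z_5 = 10.5; h_5 = 4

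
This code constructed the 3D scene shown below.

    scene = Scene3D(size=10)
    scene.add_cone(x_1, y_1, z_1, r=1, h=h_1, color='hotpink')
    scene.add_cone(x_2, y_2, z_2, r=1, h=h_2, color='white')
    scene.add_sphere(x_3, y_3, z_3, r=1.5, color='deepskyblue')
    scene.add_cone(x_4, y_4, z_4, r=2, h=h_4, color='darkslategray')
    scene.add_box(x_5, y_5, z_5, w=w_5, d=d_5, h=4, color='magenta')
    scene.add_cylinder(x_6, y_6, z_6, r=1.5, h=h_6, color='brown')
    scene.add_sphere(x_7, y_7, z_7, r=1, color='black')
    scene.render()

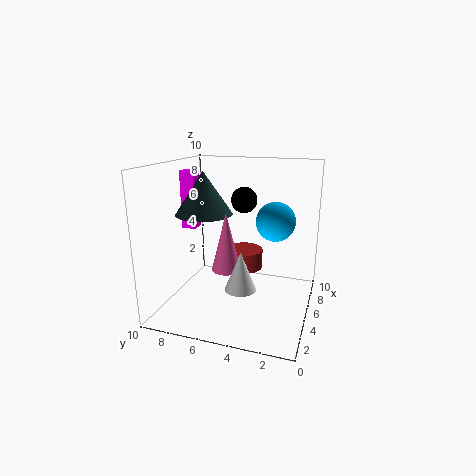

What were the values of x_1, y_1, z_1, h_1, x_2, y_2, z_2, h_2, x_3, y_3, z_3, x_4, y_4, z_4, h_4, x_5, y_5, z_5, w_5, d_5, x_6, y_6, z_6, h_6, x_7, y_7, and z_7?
x_1 = 4; y_1 = 5.5; z_1 = 3; h_1 = 4; x_2 = 2.5; y_2 = 4; z_2 = 2.5; h_2 = 2.5; x_3 = 8; y_3 = 3; z_3 = 5.5; x_4 = 5; y_4 = 7.5; z_4 = 6.5; h_4 = 3; x_5 = 4.5; y_5 = 8; z_5 = 5.5; w_5 = 1; d_5 = 1; x_6 = 8; y_6 = 5.5; z_6 = 1.5; h_6 = 1.5; x_7 = 8; y_7 = 5.5; z_7 = 7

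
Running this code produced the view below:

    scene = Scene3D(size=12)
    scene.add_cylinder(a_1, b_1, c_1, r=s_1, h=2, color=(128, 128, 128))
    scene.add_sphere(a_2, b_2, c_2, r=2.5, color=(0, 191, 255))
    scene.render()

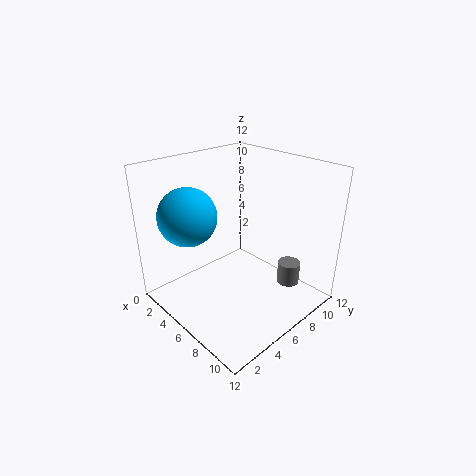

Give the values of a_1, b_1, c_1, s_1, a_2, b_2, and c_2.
a_1 = 8.5; b_1 = 10; c_1 = 1; s_1 = 1; a_2 = 2.5; b_2 = 3.5; c_2 = 7.5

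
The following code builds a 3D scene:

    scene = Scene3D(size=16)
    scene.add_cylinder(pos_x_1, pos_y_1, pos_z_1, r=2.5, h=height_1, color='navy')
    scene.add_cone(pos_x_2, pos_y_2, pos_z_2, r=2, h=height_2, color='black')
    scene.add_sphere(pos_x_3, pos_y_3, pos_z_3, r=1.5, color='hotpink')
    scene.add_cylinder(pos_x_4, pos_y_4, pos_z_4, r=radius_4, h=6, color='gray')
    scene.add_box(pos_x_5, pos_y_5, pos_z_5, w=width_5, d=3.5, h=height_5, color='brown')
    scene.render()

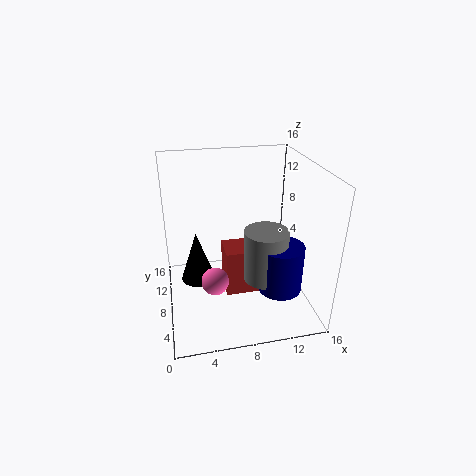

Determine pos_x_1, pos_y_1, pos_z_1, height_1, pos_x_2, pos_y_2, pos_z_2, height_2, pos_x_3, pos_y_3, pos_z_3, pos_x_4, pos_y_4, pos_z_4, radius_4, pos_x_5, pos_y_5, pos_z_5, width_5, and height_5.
pos_x_1 = 12.5, pos_y_1 = 6, pos_z_1 = 2, height_1 = 5.5, pos_x_2 = 3.5, pos_y_2 = 10, pos_z_2 = 2, height_2 = 6, pos_x_3 = 5, pos_y_3 = 6, pos_z_3 = 4, pos_x_4 = 11, pos_y_4 = 7, pos_z_4 = 3, radius_4 = 2.5, pos_x_5 = 6.5, pos_y_5 = 7, pos_z_5 = 1, width_5 = 4, height_5 = 5.5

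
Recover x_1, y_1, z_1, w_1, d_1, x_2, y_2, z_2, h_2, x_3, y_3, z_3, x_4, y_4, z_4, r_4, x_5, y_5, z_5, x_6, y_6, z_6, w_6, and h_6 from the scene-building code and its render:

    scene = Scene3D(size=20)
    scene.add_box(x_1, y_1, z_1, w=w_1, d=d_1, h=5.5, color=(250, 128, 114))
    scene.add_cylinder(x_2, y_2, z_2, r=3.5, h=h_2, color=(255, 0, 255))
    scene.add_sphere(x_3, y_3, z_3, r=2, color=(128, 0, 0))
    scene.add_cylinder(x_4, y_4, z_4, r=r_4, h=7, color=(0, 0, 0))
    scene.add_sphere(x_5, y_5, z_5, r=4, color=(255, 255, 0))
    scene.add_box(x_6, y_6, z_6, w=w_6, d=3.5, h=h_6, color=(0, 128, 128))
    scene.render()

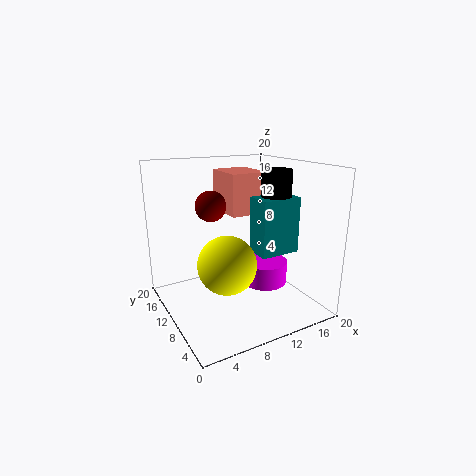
x_1 = 8.5; y_1 = 8.5; z_1 = 13.5; w_1 = 5; d_1 = 6; x_2 = 16; y_2 = 12; z_2 = 1; h_2 = 3.5; x_3 = 6; y_3 = 10; z_3 = 15; x_4 = 14; y_4 = 7; z_4 = 12.5; r_4 = 2; x_5 = 7.5; y_5 = 8.5; z_5 = 7; x_6 = 11; y_6 = 5; z_6 = 8.5; w_6 = 5.5; h_6 = 7.5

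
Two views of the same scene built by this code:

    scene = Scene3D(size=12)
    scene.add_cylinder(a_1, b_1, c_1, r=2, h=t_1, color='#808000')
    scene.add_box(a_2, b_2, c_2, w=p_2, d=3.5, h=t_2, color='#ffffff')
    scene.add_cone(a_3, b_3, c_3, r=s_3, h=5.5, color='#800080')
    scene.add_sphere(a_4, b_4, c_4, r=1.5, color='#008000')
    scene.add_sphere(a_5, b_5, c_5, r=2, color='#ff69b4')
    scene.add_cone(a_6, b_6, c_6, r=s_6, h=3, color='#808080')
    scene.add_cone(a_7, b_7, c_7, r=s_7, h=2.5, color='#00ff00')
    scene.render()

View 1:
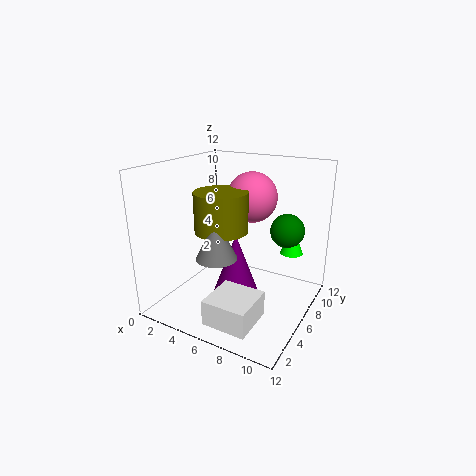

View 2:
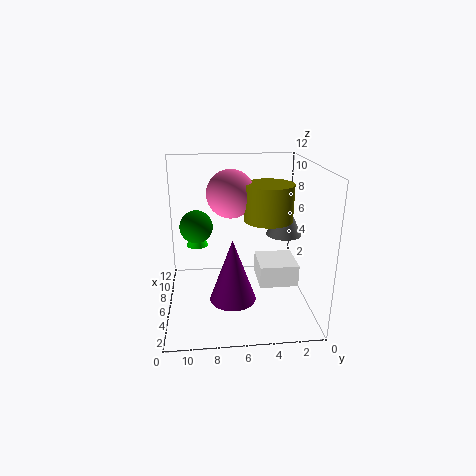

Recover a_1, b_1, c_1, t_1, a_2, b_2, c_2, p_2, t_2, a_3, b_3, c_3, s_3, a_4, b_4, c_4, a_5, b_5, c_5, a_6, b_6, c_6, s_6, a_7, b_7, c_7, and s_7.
a_1 = 6; b_1 = 3.5; c_1 = 7.5; t_1 = 3; a_2 = 6; b_2 = 0.5; c_2 = 1; p_2 = 3.5; t_2 = 2; a_3 = 5.5; b_3 = 6.5; c_3 = 0.5; s_3 = 2; a_4 = 9; b_4 = 9.5; c_4 = 6; a_5 = 7; b_5 = 6.5; c_5 = 9.5; a_6 = 6.5; b_6 = 2; c_6 = 6; s_6 = 1.5; a_7 = 9.5; b_7 = 9.5; c_7 = 4; s_7 = 1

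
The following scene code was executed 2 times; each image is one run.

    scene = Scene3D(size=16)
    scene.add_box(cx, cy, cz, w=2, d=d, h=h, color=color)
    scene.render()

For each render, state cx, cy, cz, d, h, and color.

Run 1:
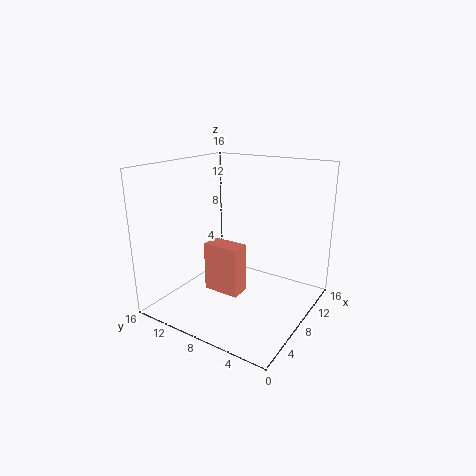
cx = 3.25; cy = 5.25; cz = 3.75; d = 3.75; h = 5; color = 'salmon'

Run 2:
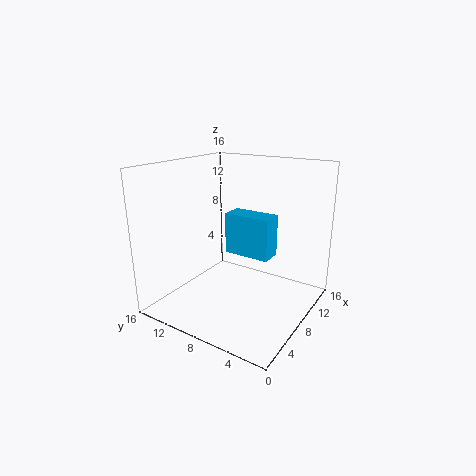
cx = 2.75; cy = 1.75; cz = 8.75; d = 4.25; h = 3.75; color = 'deepskyblue'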